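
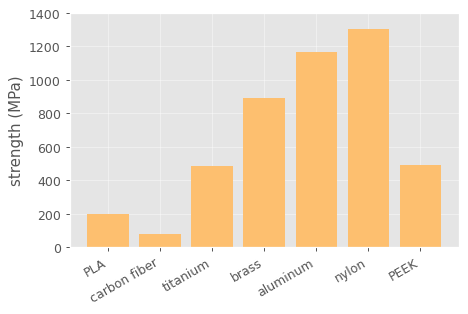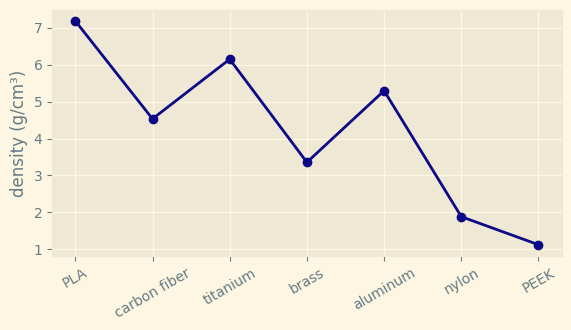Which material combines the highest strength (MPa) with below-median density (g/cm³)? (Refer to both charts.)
Chart 2 median density (g/cm³) ≈ 5; below-median materials: brass, nylon, PEEK. Among those, nylon has the highest strength (MPa) (≈ 1400).

nylon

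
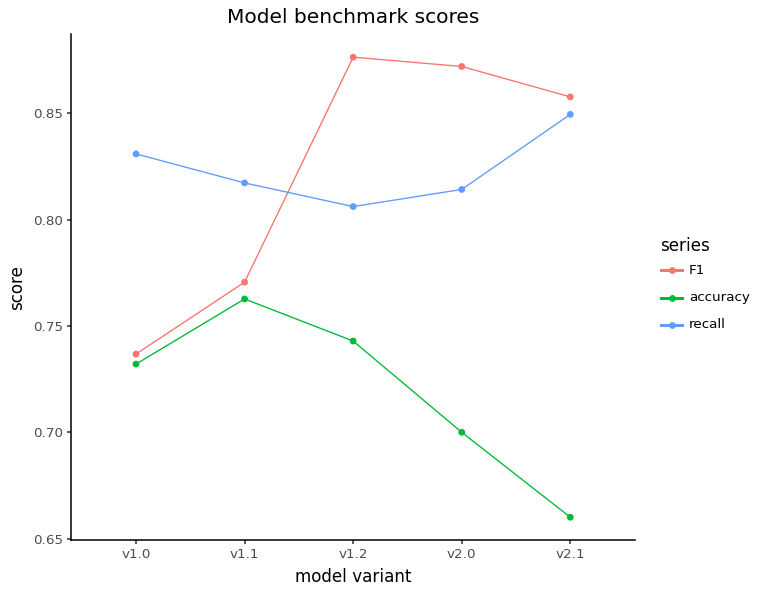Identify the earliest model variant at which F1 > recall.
v1.1: F1 ≈ 0.78 vs recall ≈ 0.82 (not yet); v1.2: F1 ≈ 0.88 vs recall ≈ 0.80 (first crossover).

v1.2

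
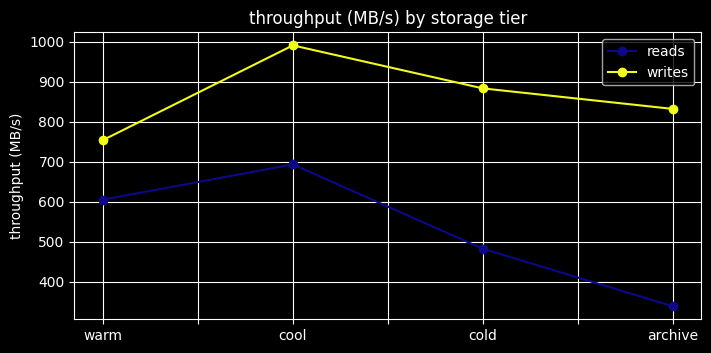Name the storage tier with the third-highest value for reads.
cold

Top 4 for reads: cool ≈ 700, warm ≈ 600, cold ≈ 500, archive ≈ 300.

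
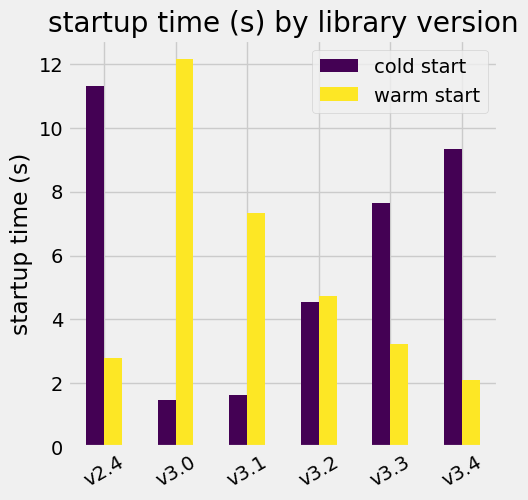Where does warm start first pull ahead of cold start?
v3.0

v2.4: warm start ≈ 2 vs cold start ≈ 12 (not yet); v3.0: warm start ≈ 12 vs cold start ≈ 2 (first crossover).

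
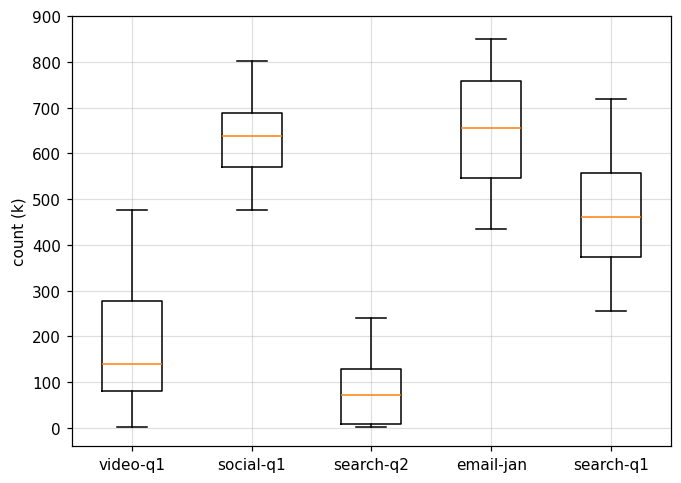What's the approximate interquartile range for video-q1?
Q3 ≈ 300, Q1 ≈ 100; IQR ≈ 200.

≈ 200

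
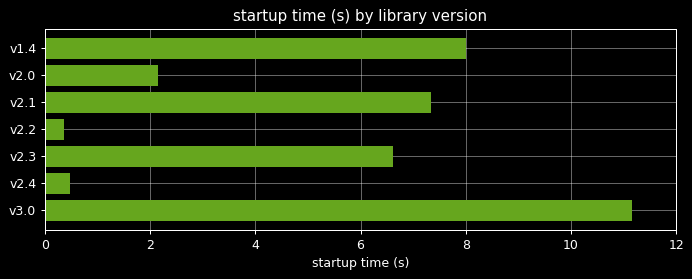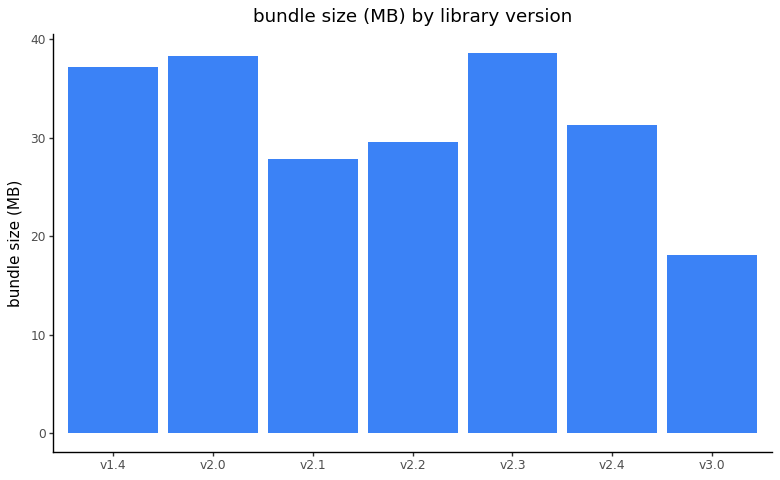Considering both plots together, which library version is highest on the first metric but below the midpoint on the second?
v3.0

Chart 2 median bundle size (MB) ≈ 30; below-median library versions: v2.1, v2.2, v3.0. Among those, v3.0 has the highest startup time (s) (≈ 12).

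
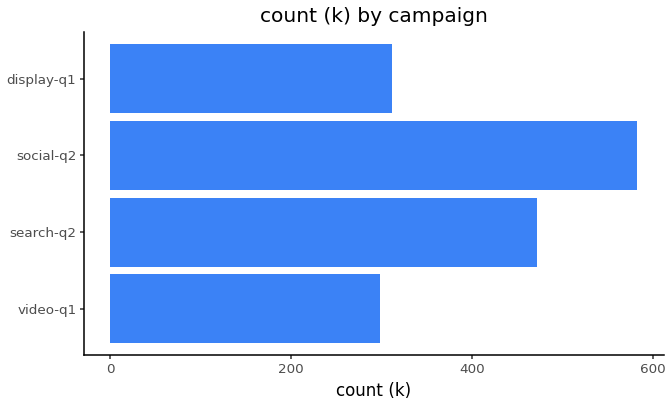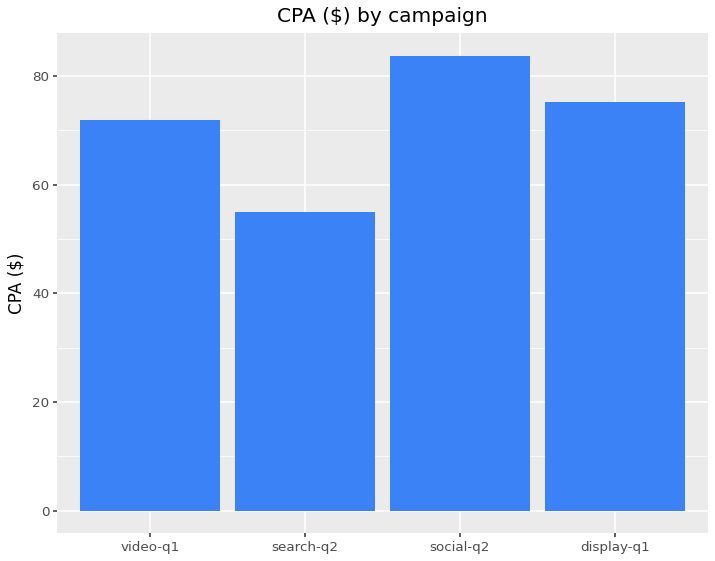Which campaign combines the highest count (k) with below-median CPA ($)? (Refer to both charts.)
Chart 2 median CPA ($) ≈ 70; below-median campaigns: video-q1, search-q2. Among those, search-q2 has the highest count (k) (≈ 500).

search-q2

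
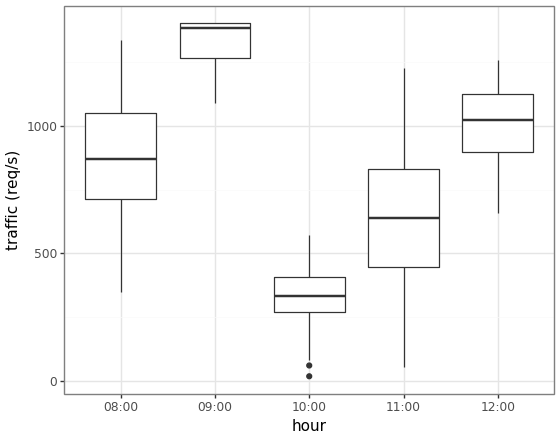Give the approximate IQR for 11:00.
Q3 ≈ 800, Q1 ≈ 400; IQR ≈ 400.

≈ 400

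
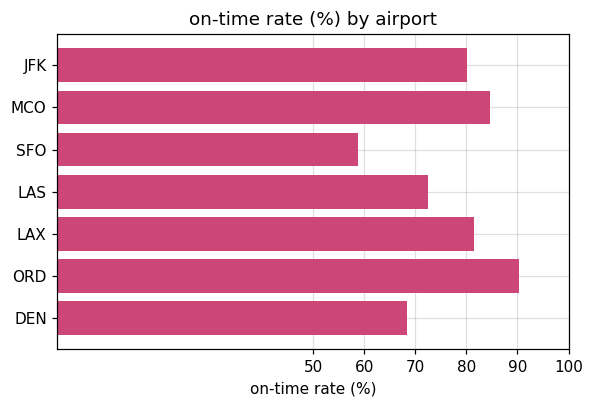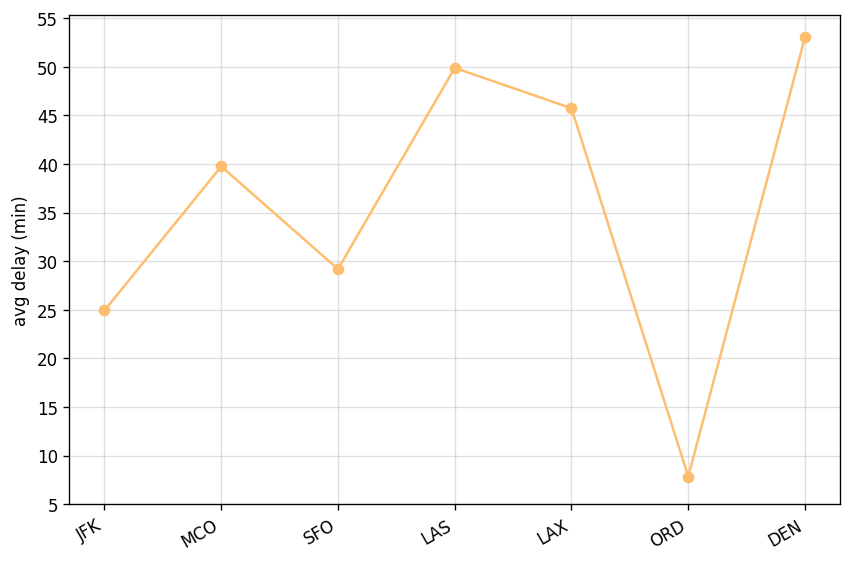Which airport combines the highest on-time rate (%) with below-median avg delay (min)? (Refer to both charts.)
ORD

Chart 2 median avg delay (min) ≈ 40; below-median airports: JFK, SFO, ORD. Among those, ORD has the highest on-time rate (%) (≈ 90).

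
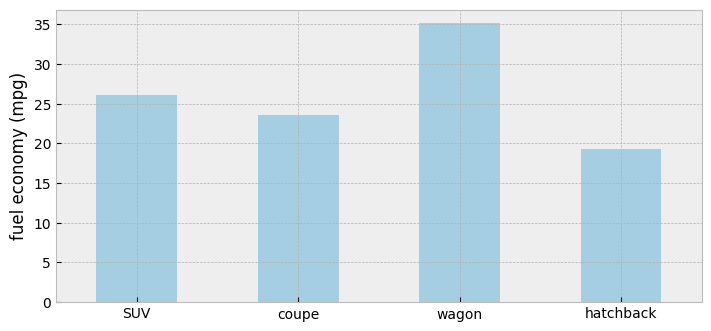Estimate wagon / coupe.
wagon ≈ 35, coupe ≈ 25; 35/25 ≈ 1.4.

≈ 1.4×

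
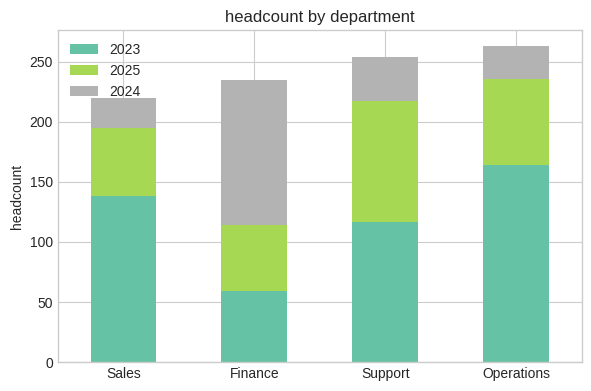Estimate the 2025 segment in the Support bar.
≈ 100

2025 top ≈ 225, bottom ≈ 125; segment ≈ 100.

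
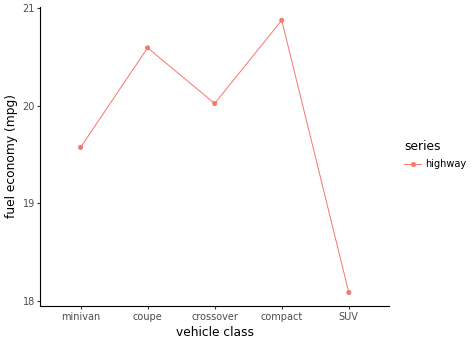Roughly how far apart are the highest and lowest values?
Max compact ≈ 21.0, min SUV ≈ 18.0; range ≈ 3.0.

≈ 3.0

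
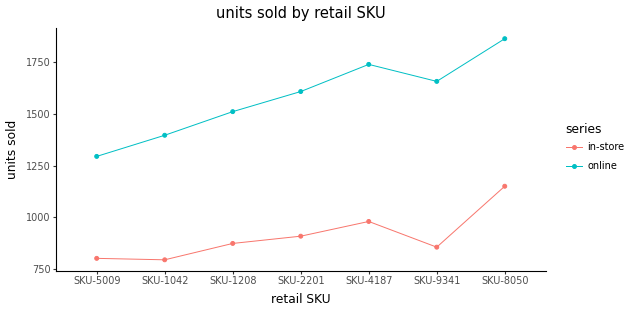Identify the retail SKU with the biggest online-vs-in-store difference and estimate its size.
SKU-9341: online ≈ 1700, in-store ≈ 900 → gap ≈ 800. Next-largest (SKU-4187) is only ≈ 700.

SKU-9341, ≈ 800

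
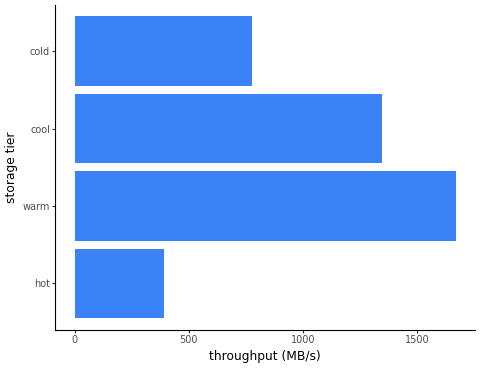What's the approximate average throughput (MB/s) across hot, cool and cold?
(400 + 1400 + 800) / 3 ≈ 867.

≈ 867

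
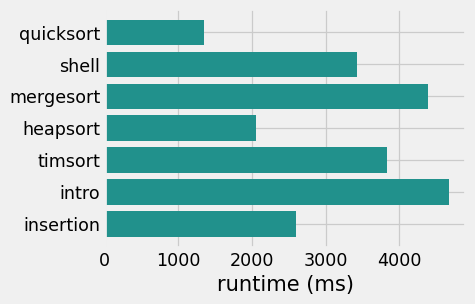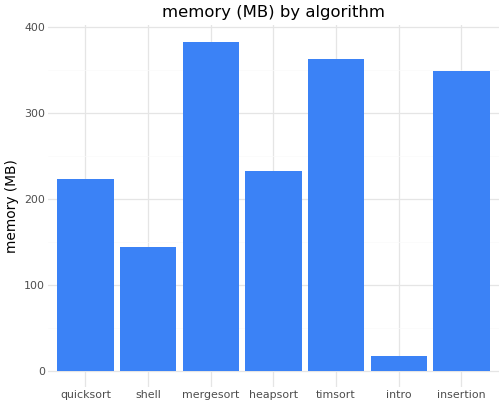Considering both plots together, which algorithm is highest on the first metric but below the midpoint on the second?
Chart 2 median memory (MB) ≈ 250; below-median algorithms: quicksort, shell, intro. Among those, intro has the highest runtime (ms) (≈ 4500).

intro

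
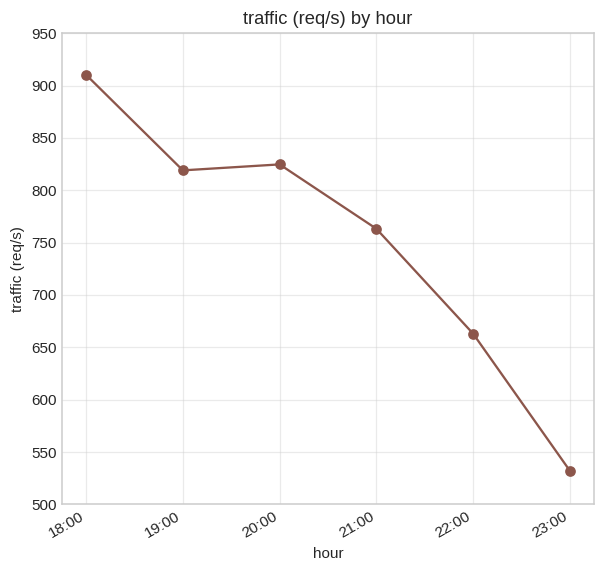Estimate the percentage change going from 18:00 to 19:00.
≈ -11.1%

18:00 ≈ 900, 19:00 ≈ 800; (800 − 900) / 900 ≈ -11.1%.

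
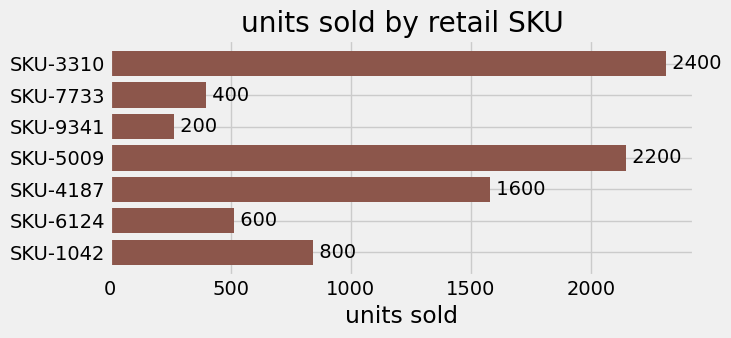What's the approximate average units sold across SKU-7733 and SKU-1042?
(400 + 800) / 2 ≈ 600.

≈ 600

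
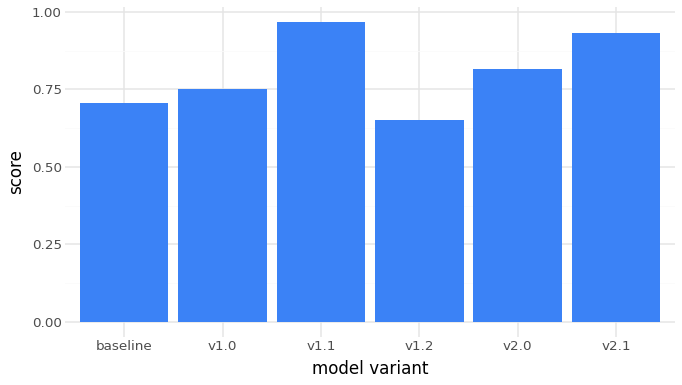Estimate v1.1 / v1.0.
v1.1 ≈ 1.0, v1.0 ≈ 0.8; 1.0/0.8 ≈ 1.25.

≈ 1.25×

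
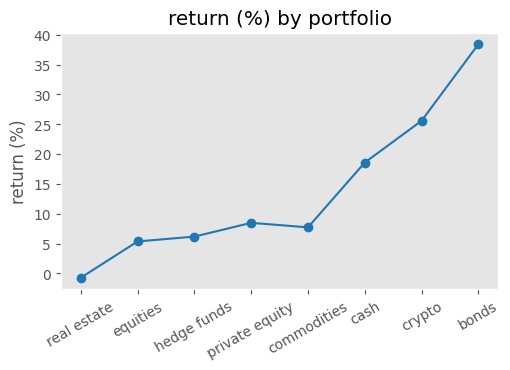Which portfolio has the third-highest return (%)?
Top 4: bonds ≈ 40, crypto ≈ 25, cash ≈ 20, private equity ≈ 10.

cash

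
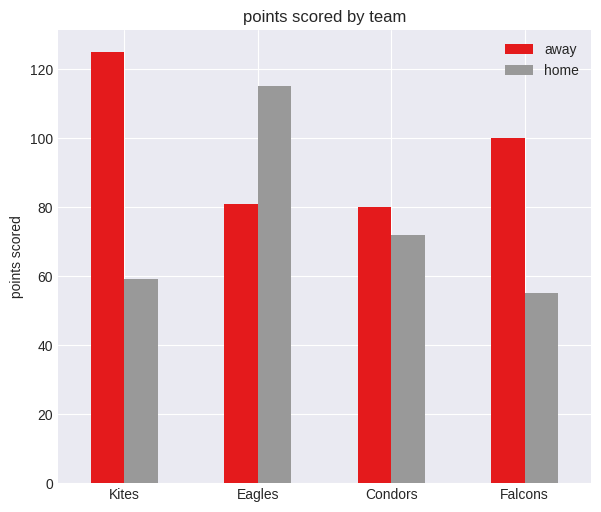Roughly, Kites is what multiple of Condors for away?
Kites ≈ 120, Condors ≈ 80; 120/80 ≈ 1.5.

≈ 1.5×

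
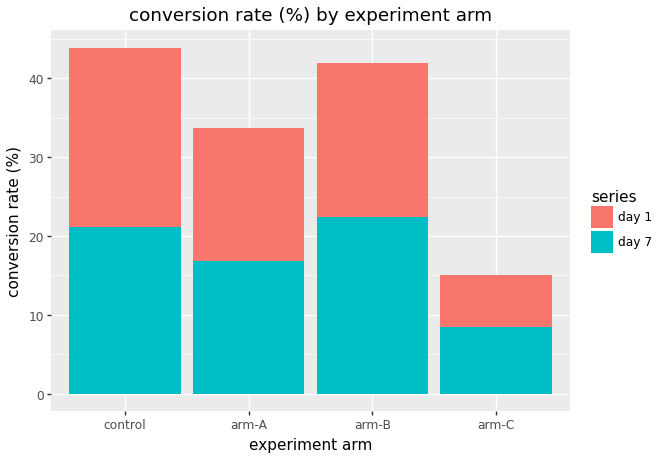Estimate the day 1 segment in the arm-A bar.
≈ 20

day 1 top ≈ 35, bottom ≈ 15; segment ≈ 20.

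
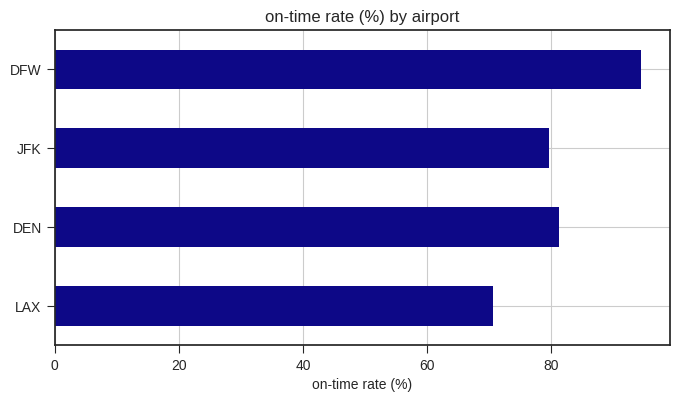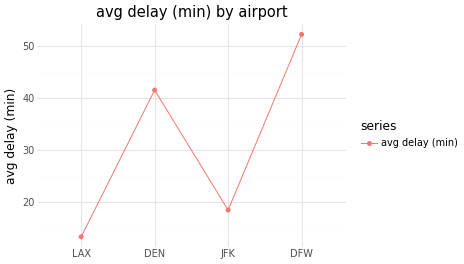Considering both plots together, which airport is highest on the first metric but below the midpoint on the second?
Chart 2 median avg delay (min) ≈ 30; below-median airports: LAX, JFK. Among those, JFK has the highest on-time rate (%) (≈ 80).

JFK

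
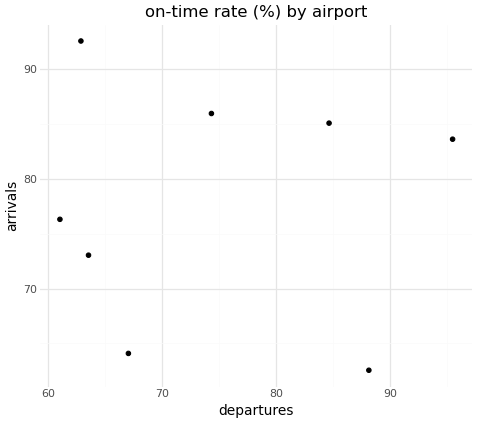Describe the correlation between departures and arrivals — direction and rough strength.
no clear correlation

Points are roughly uncorrelated; weak (|r| ≈ 0.0).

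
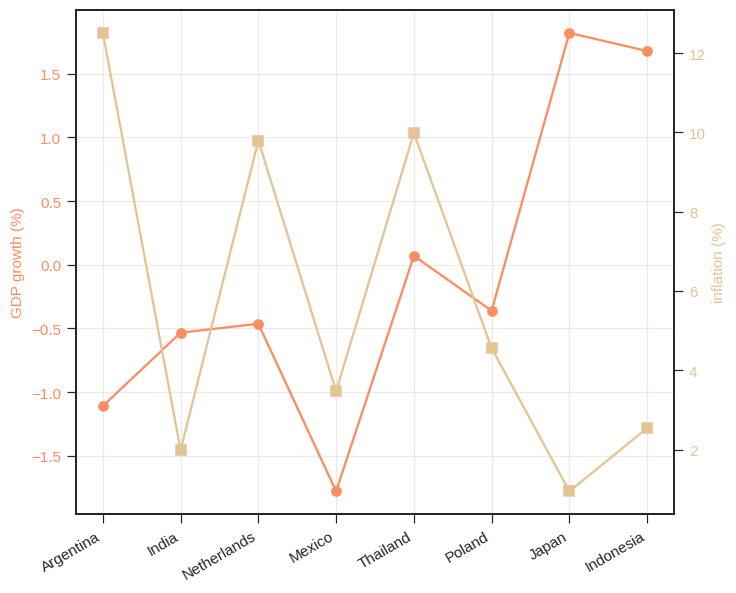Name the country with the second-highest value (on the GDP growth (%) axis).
Top 3 (on the GDP growth (%) axis): Japan ≈ 2.0, Indonesia ≈ 1.5, Thailand ≈ 0.0.

Indonesia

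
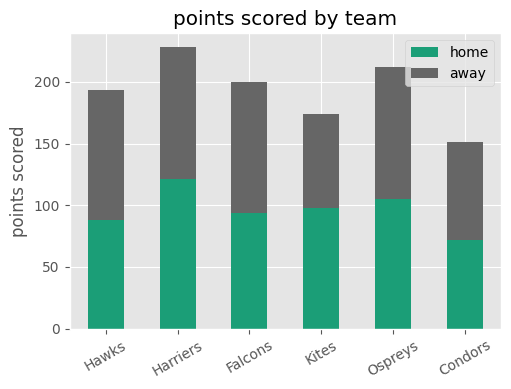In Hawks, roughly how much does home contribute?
≈ 80

home top ≈ 80, bottom ≈ 0; segment ≈ 80.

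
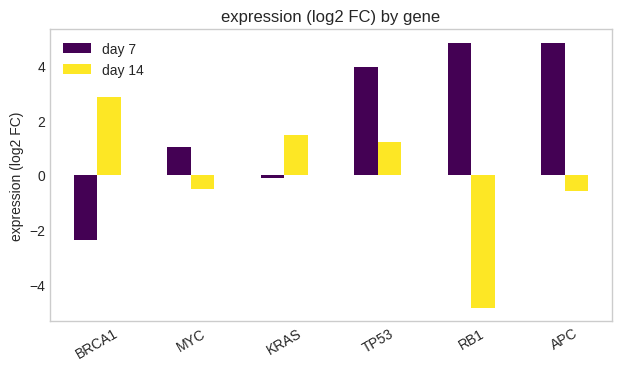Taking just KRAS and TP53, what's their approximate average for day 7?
≈ 2

(0 + 4) / 2 ≈ 2.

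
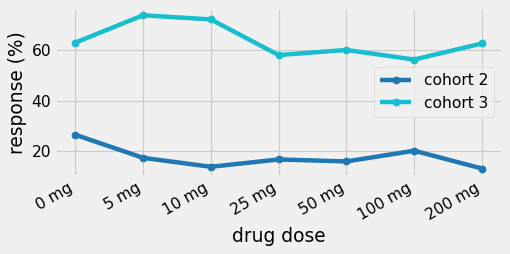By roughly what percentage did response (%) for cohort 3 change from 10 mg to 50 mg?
10 mg ≈ 70, 50 mg ≈ 60; (60 − 70) / 70 ≈ -14.3%.

≈ -14.3%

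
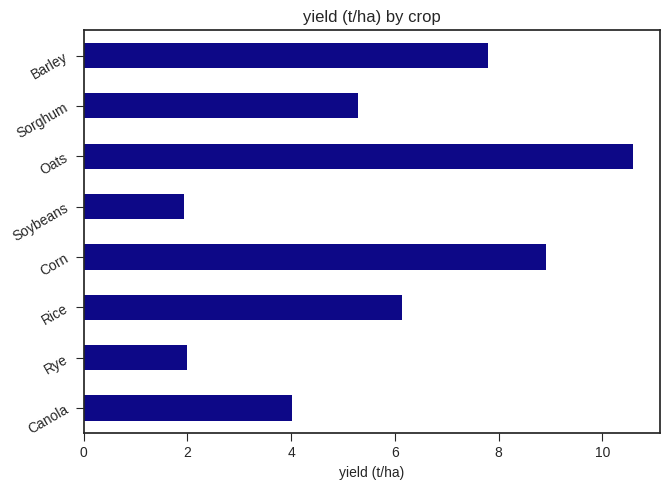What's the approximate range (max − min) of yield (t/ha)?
≈ 9

Max Oats ≈ 11, min Soybeans ≈ 2; range ≈ 9.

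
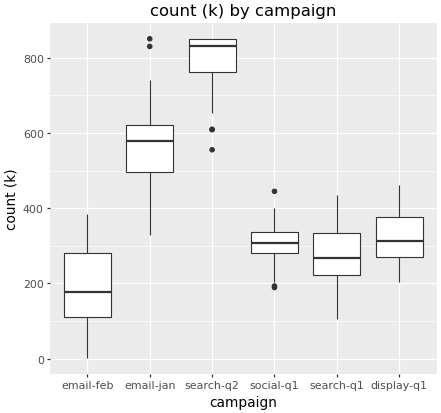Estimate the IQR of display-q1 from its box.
Q3 ≈ 400, Q1 ≈ 300; IQR ≈ 100.

≈ 100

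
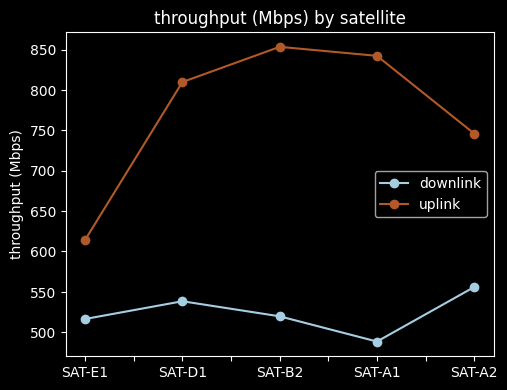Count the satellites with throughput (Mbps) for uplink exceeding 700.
4

Above 700: SAT-D1, SAT-B2, SAT-A1, SAT-A2.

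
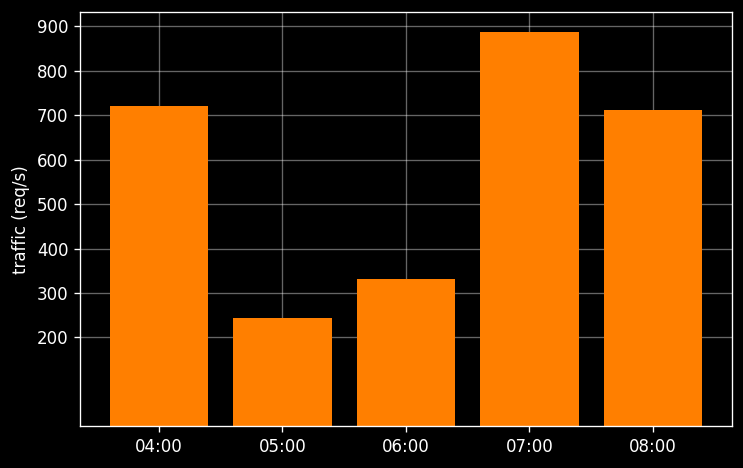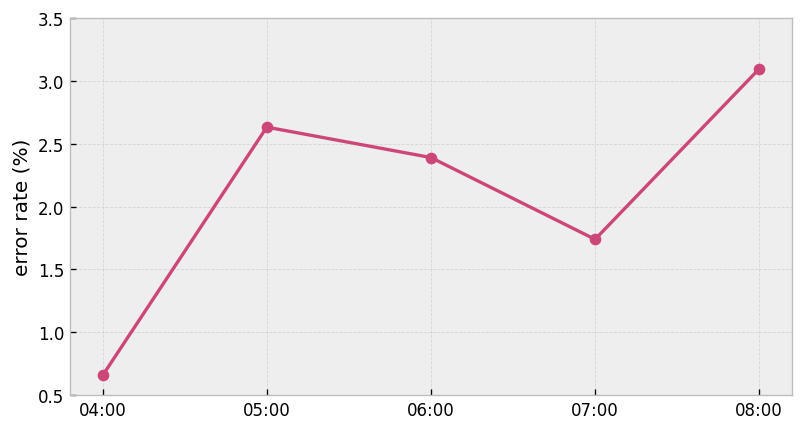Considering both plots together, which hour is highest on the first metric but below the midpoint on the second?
Chart 2 median error rate (%) ≈ 2.5; below-median hours: 04:00, 07:00. Among those, 07:00 has the highest traffic (req/s) (≈ 900).

07:00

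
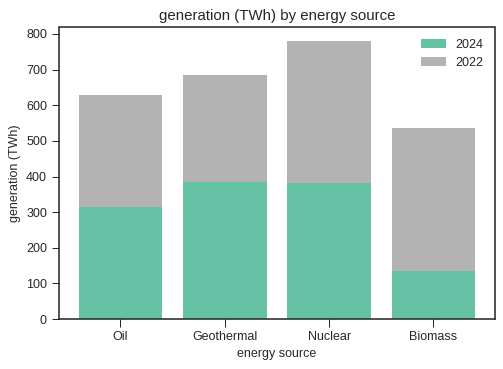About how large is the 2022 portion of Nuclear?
≈ 400

2022 top ≈ 800, bottom ≈ 400; segment ≈ 400.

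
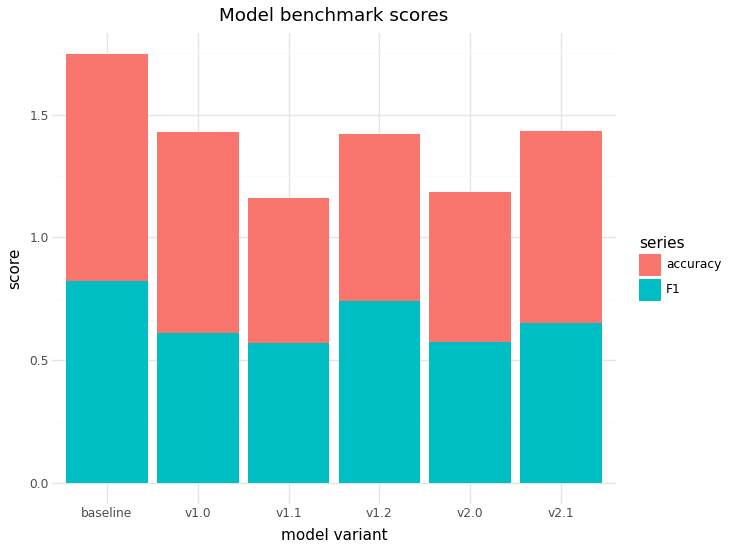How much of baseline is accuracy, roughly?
accuracy top ≈ 1.8, bottom ≈ 0.8; segment ≈ 1.0.

≈ 1.0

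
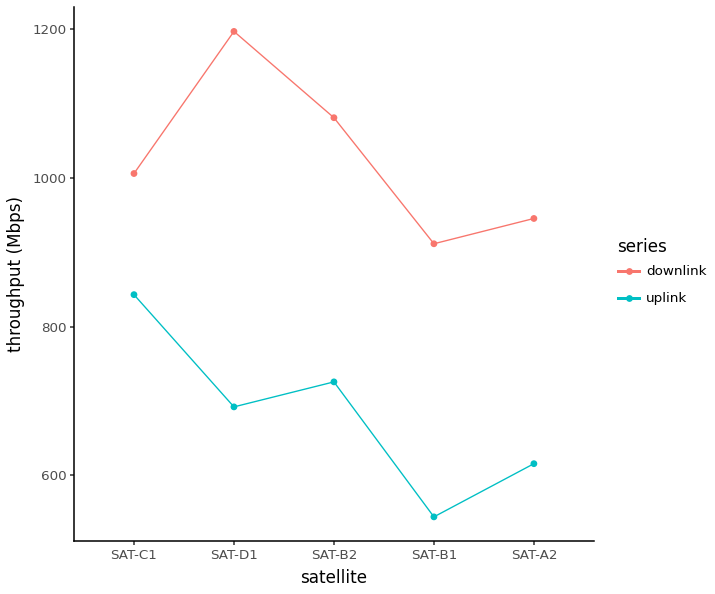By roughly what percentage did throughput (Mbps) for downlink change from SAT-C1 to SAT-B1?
SAT-C1 ≈ 1000, SAT-B1 ≈ 900; (900 − 1000) / 1000 ≈ -10%.

≈ -10%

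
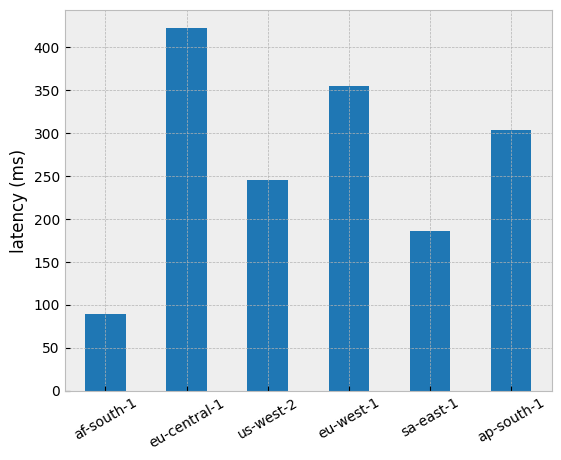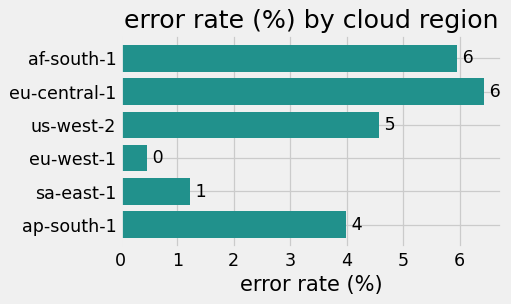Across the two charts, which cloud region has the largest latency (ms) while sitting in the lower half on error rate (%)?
eu-west-1

Chart 2 median error rate (%) ≈ 4; below-median cloud regions: eu-west-1, sa-east-1, ap-south-1. Among those, eu-west-1 has the highest latency (ms) (≈ 350).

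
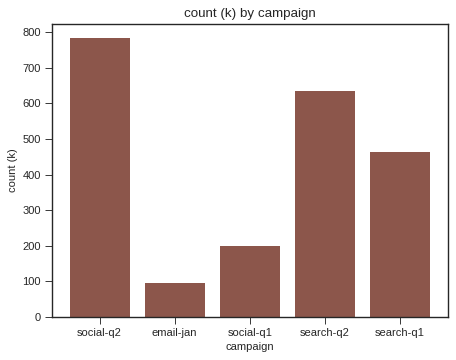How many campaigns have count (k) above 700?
1

Above 700: social-q2.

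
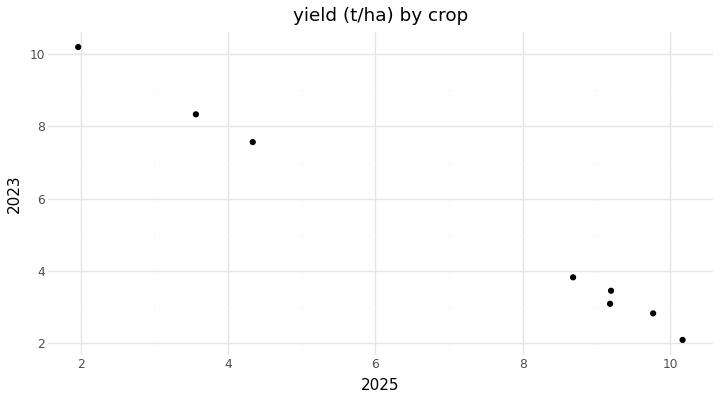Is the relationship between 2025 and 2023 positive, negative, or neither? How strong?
negative, strong

Points are negatively correlated; strong (|r| ≈ 1.0).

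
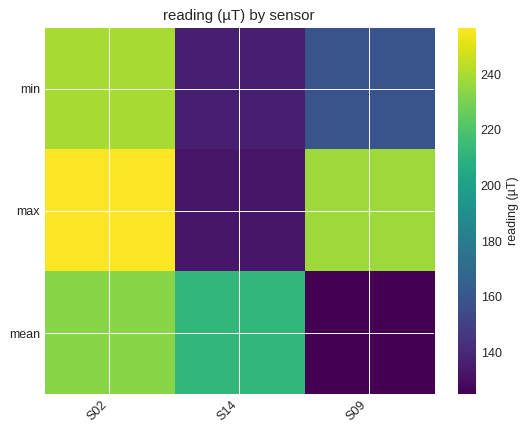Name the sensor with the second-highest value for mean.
Top 3 for mean: S02 ≈ 240, S14 ≈ 220, S09 ≈ 120.

S14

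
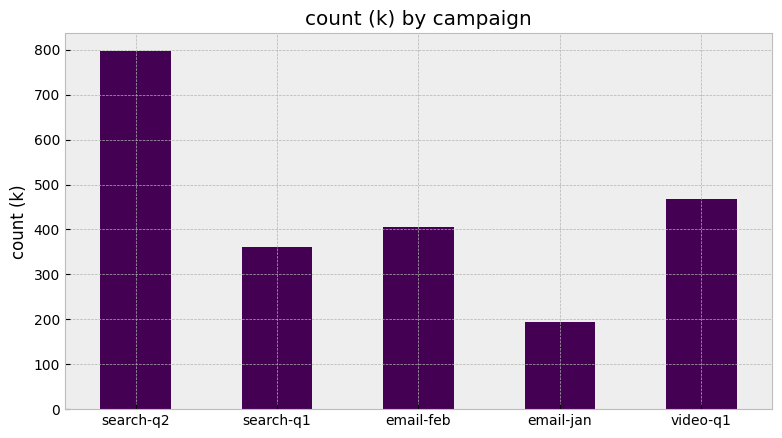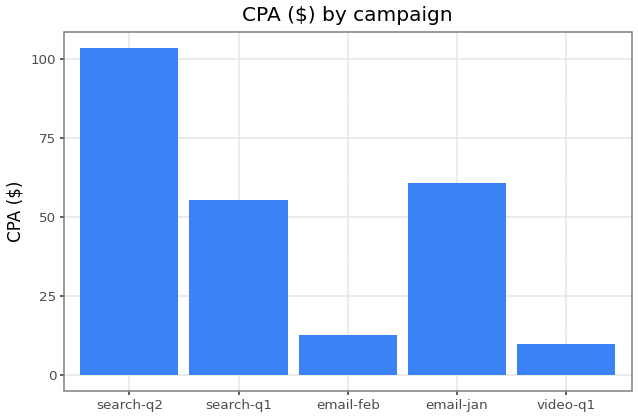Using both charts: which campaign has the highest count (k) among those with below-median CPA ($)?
video-q1

Chart 2 median CPA ($) ≈ 60; below-median campaigns: email-feb, video-q1. Among those, video-q1 has the highest count (k) (≈ 500).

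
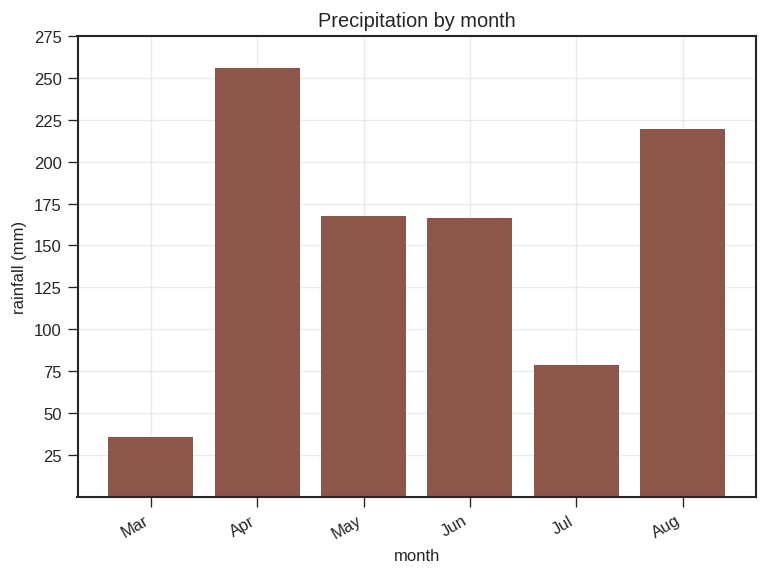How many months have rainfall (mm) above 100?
Above 100: Apr, May, Jun, Aug.

4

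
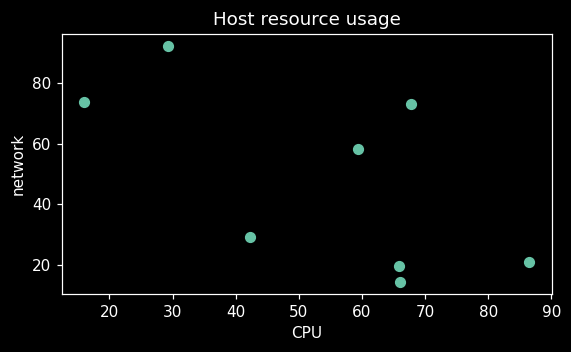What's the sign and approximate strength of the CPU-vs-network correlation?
Points are negatively correlated; moderate (|r| ≈ 0.6).

negative, moderate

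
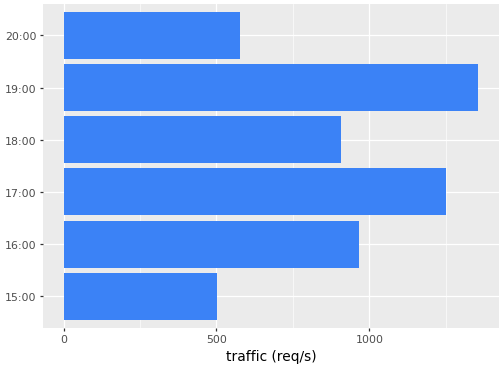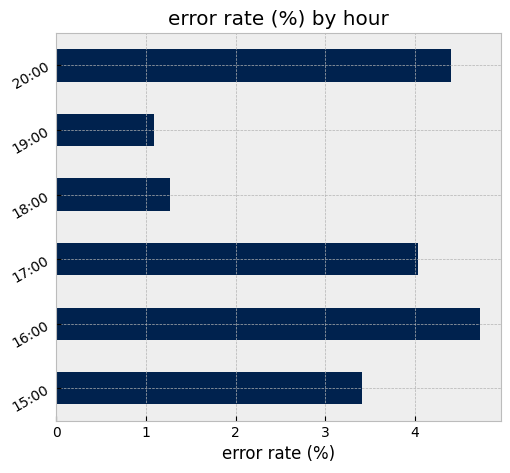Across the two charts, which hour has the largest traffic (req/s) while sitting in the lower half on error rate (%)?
Chart 2 median error rate (%) ≈ 3.5; below-median hours: 15:00, 18:00, 19:00. Among those, 19:00 has the highest traffic (req/s) (≈ 1400).

19:00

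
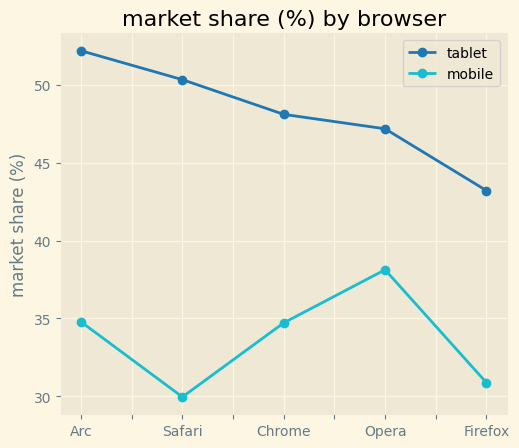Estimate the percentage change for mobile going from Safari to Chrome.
Safari ≈ 30, Chrome ≈ 34; (34 − 30) / 30 ≈ +13.3%.

≈ +13.3%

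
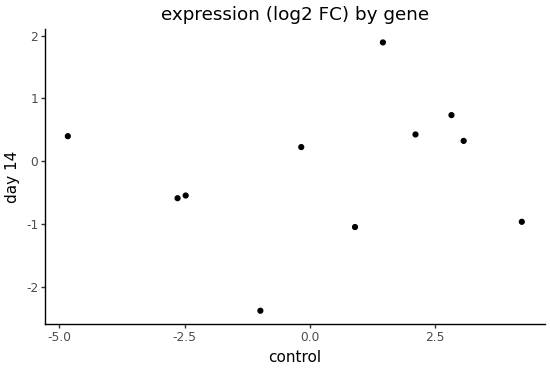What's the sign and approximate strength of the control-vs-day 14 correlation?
Points are roughly uncorrelated; weak (|r| ≈ 0.2).

no clear correlation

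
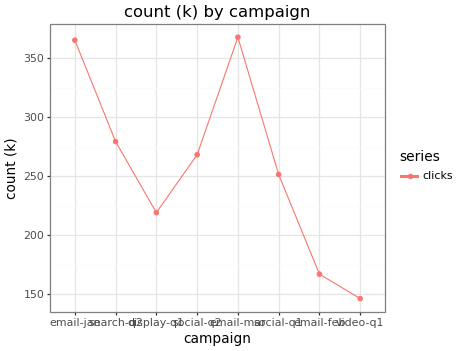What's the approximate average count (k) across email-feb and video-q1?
≈ 150

(160 + 140) / 2 ≈ 150.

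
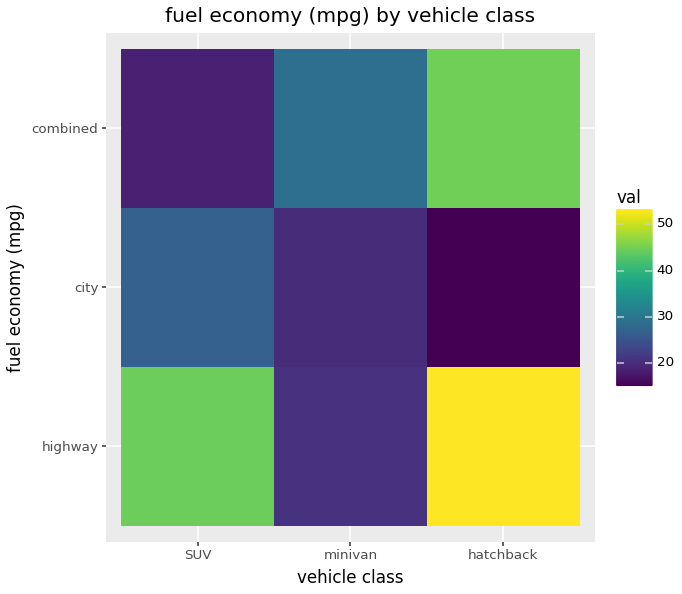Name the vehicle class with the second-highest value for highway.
Top 3 for highway: hatchback ≈ 55, SUV ≈ 45, minivan ≈ 20.

SUV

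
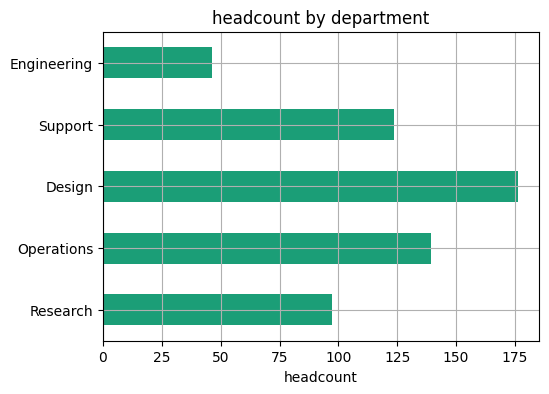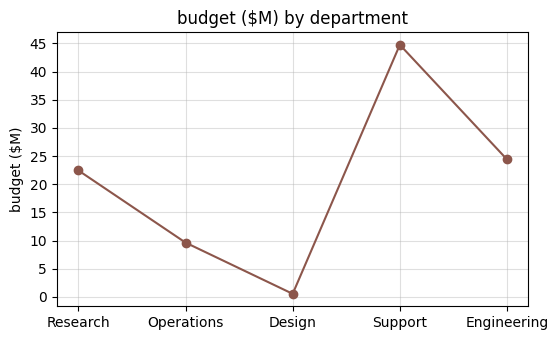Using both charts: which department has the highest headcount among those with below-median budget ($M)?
Chart 2 median budget ($M) ≈ 20; below-median departments: Operations, Design. Among those, Design has the highest headcount (≈ 180).

Design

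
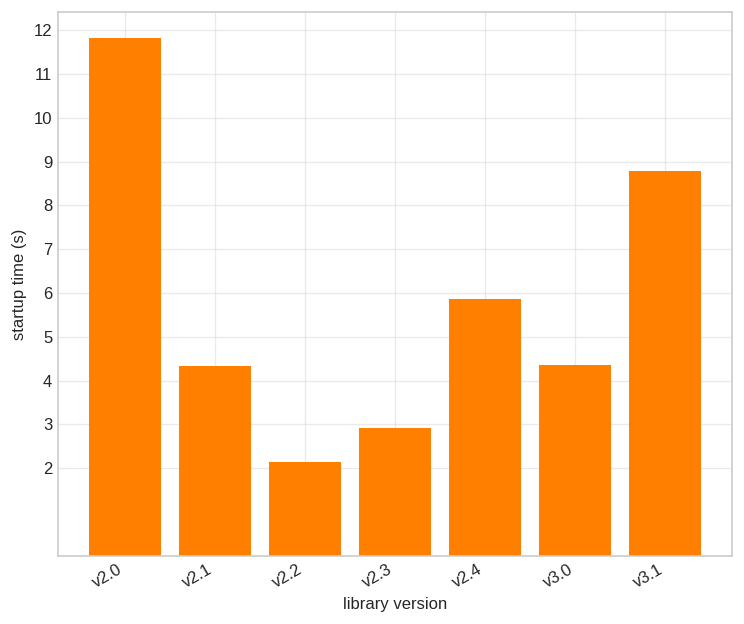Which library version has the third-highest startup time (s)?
Top 4: v2.0 ≈ 12, v3.1 ≈ 9, v2.4 ≈ 6, v3.0 ≈ 4.

v2.4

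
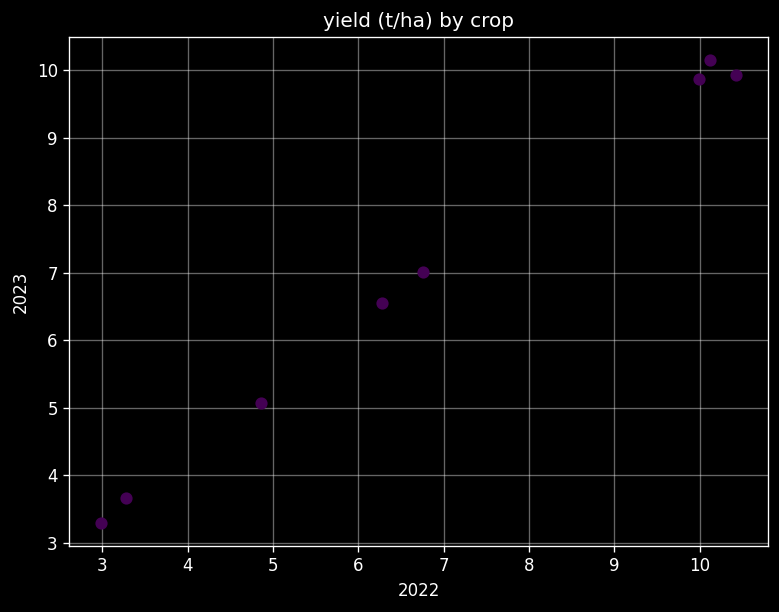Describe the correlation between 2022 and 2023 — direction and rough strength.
Points are positively correlated; strong (|r| ≈ 1.0).

positive, strong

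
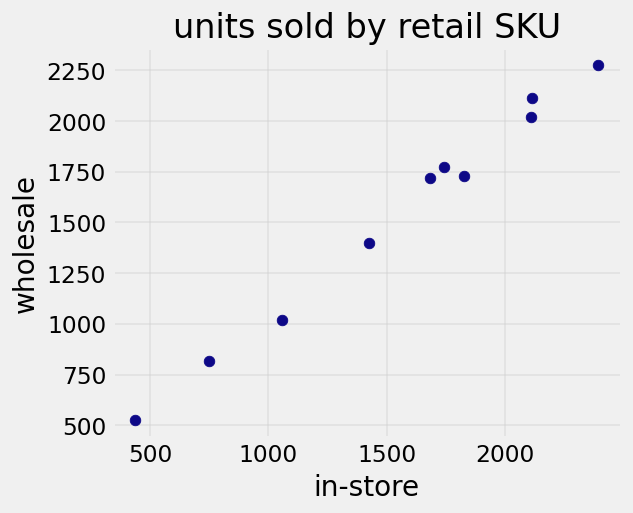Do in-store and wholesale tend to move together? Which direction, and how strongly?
Points are positively correlated; strong (|r| ≈ 1.0).

positive, strong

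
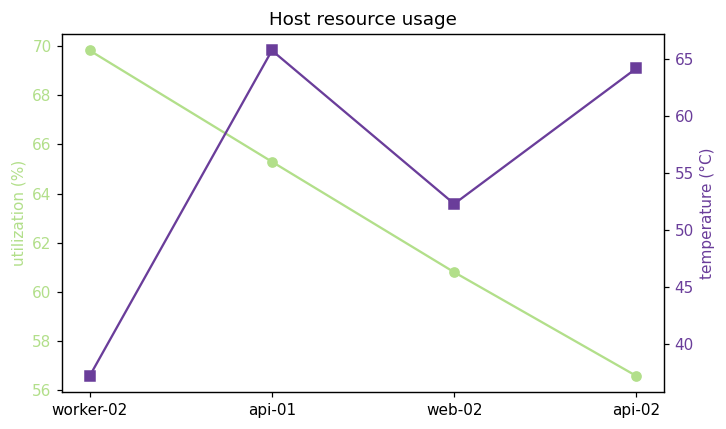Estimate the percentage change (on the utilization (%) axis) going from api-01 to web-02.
≈ -9.1%

api-01 ≈ 66, web-02 ≈ 60; (60 − 66) / 66 ≈ -9.1%.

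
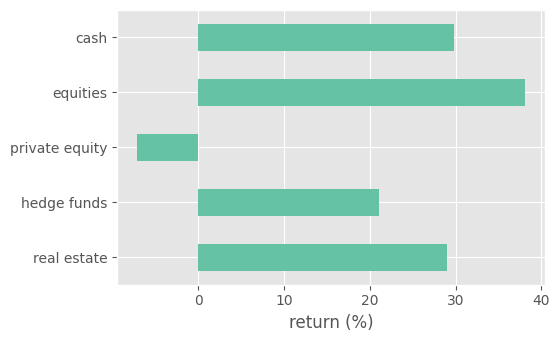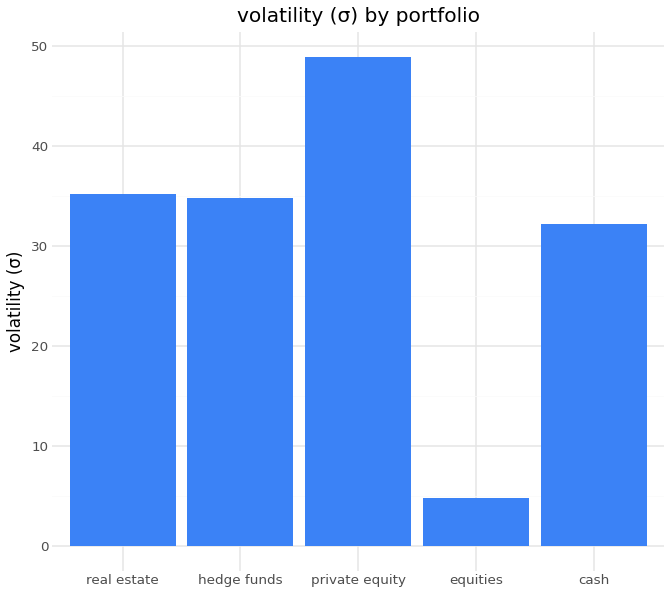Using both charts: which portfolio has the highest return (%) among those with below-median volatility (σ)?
equities

Chart 2 median volatility (σ) ≈ 35; below-median portfolios: equities, cash. Among those, equities has the highest return (%) (≈ 40).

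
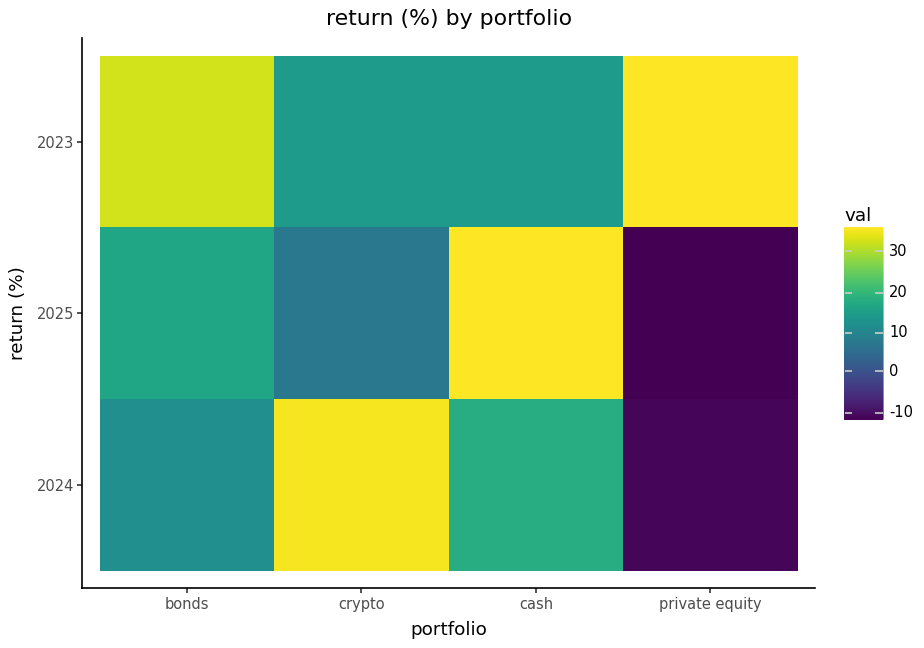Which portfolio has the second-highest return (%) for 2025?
bonds

Top 3 for 2025: cash ≈ 35, bonds ≈ 15, crypto ≈ 5.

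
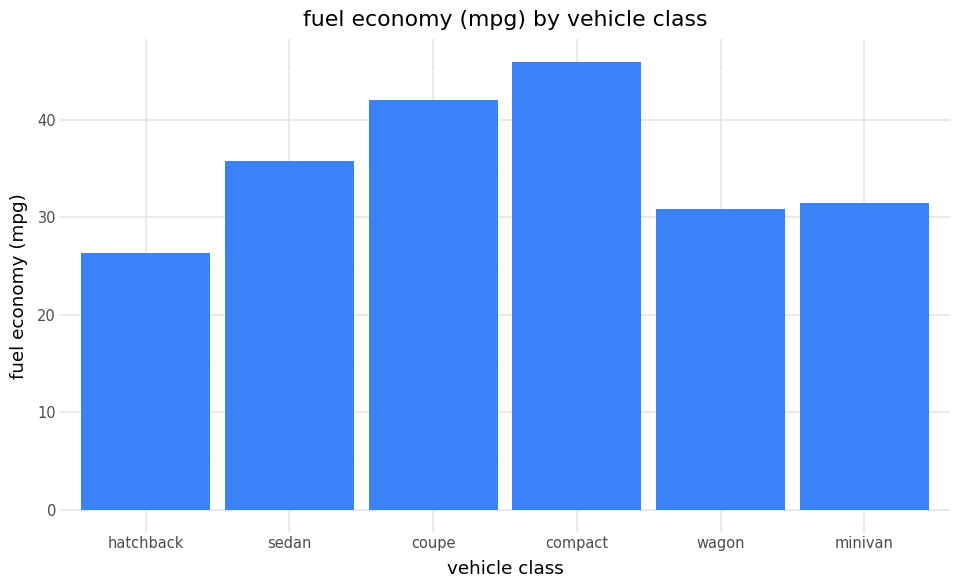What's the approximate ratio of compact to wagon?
≈ 1.5×

compact ≈ 45, wagon ≈ 30; 45/30 ≈ 1.5.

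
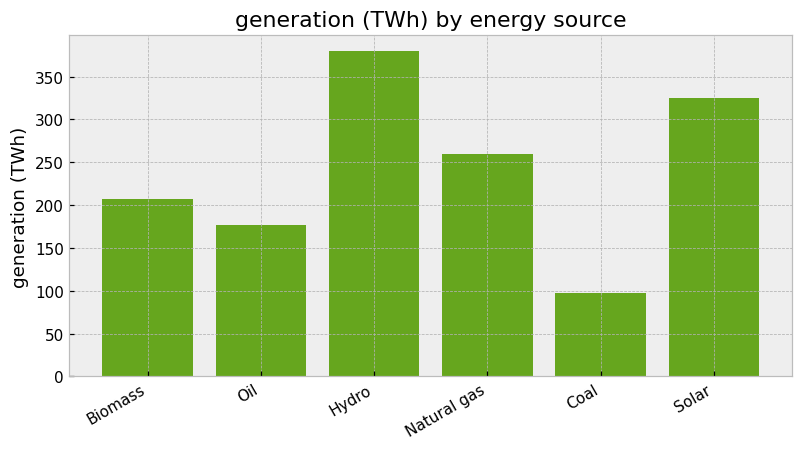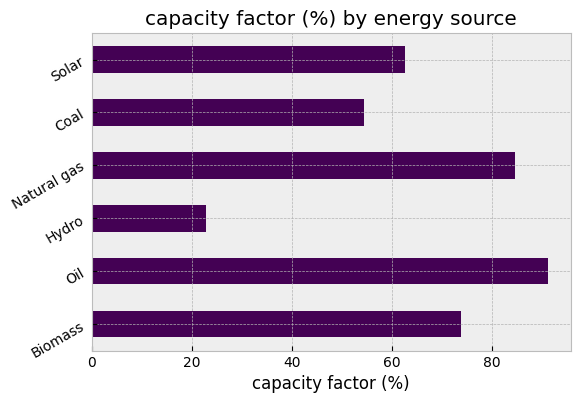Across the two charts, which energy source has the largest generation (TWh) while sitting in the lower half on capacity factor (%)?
Hydro

Chart 2 median capacity factor (%) ≈ 70; below-median energy sources: Hydro, Coal, Solar. Among those, Hydro has the highest generation (TWh) (≈ 400).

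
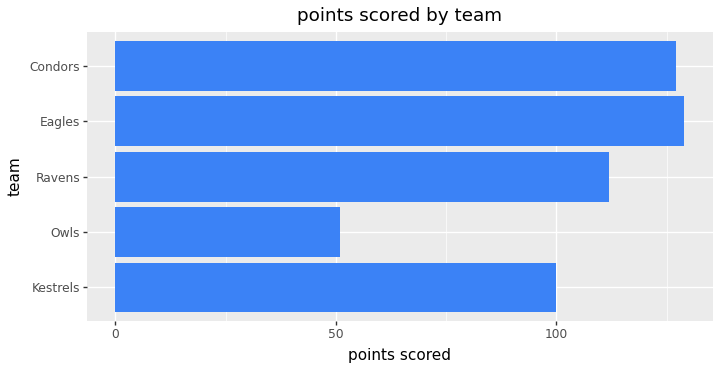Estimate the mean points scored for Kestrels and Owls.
≈ 80

(100 + 60) / 2 ≈ 80.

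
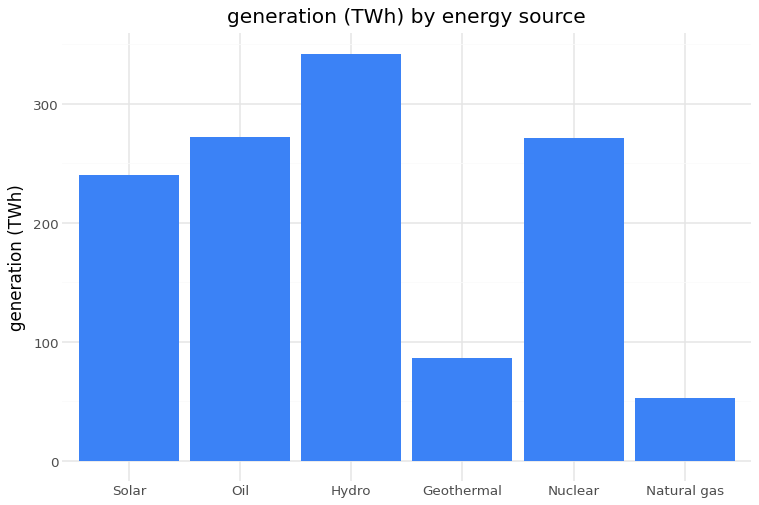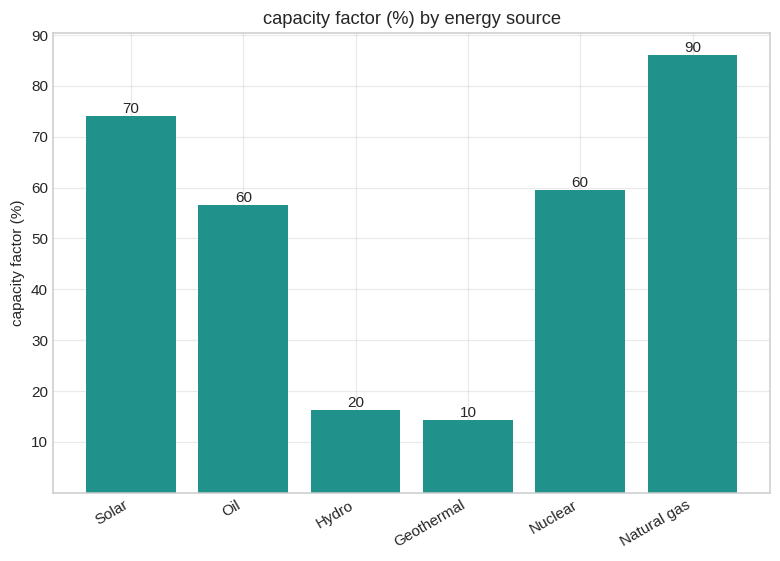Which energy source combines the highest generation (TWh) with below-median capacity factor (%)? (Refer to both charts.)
Hydro

Chart 2 median capacity factor (%) ≈ 60; below-median energy sources: Oil, Hydro, Geothermal. Among those, Hydro has the highest generation (TWh) (≈ 350).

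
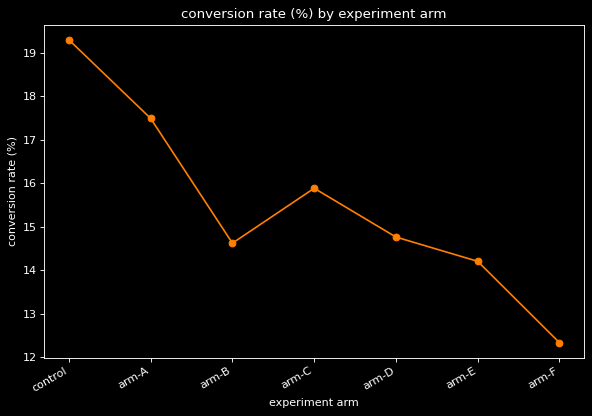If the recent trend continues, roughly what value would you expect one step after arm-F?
Last three: 15, 14, 12 → slope ≈ -1.5/step → next ≈ 10.5.

≈ 10.5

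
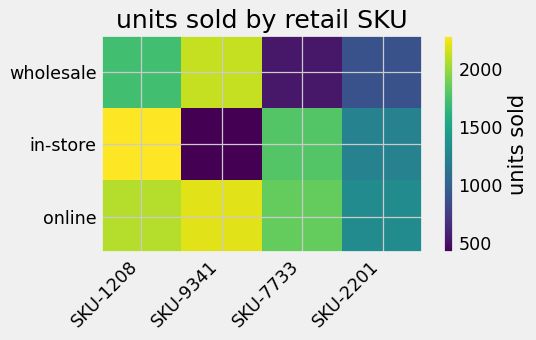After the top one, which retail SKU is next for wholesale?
Top 3 for wholesale: SKU-9341 ≈ 2200, SKU-1208 ≈ 1800, SKU-2201 ≈ 800.

SKU-1208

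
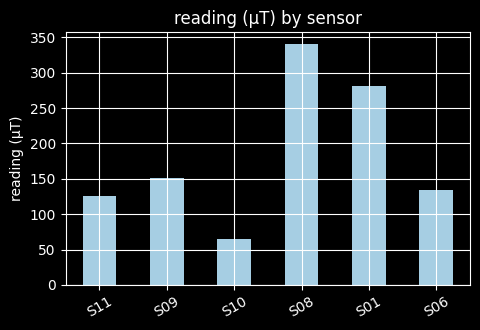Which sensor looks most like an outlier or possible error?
S08

S08 ≈ 350; the rest sit between ≈ 50 and ≈ 300.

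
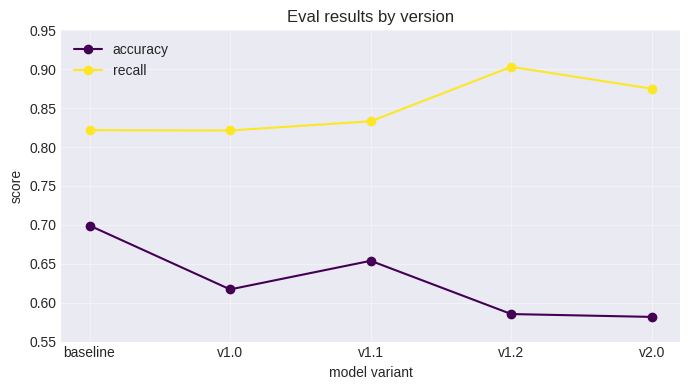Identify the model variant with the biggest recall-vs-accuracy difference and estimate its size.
v1.2, ≈ 0.30

v1.2: recall ≈ 0.90, accuracy ≈ 0.60 → gap ≈ 0.30. Next-largest (v2.0) is only ≈ 0.25.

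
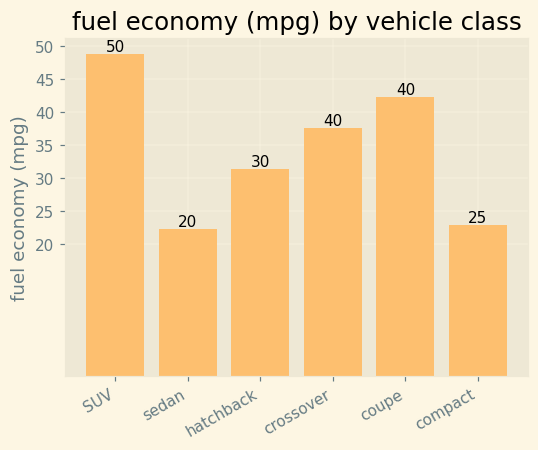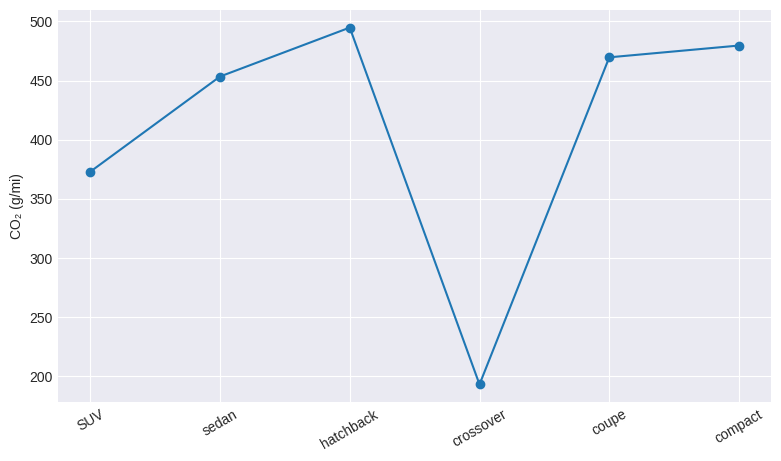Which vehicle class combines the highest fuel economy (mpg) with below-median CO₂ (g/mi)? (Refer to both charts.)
Chart 2 median CO₂ (g/mi) ≈ 450; below-median vehicle classes: SUV, sedan, crossover. Among those, SUV has the highest fuel economy (mpg) (≈ 50).

SUV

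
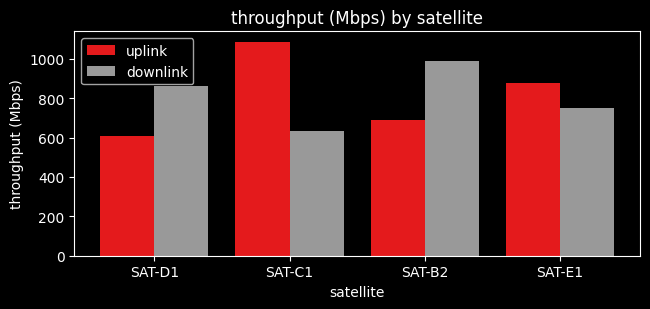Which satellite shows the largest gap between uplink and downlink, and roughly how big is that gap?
SAT-C1, ≈ 500 Mbps

SAT-C1: uplink ≈ 1100, downlink ≈ 600 → gap ≈ 500. Next-largest (SAT-B2) is only ≈ 300.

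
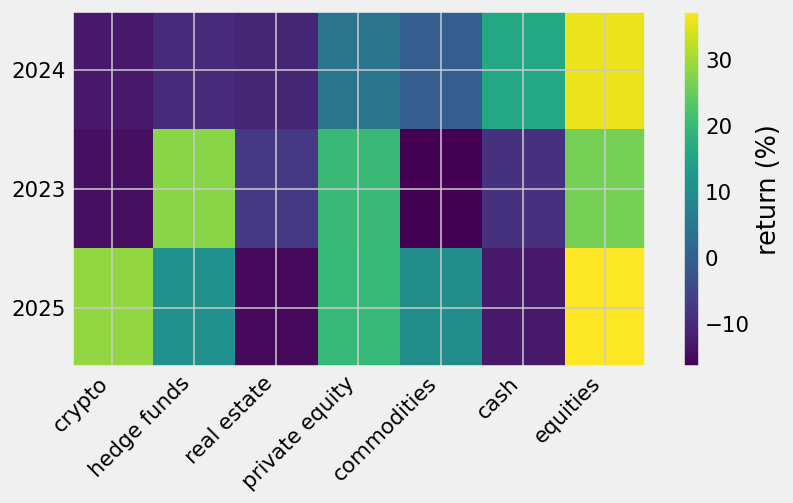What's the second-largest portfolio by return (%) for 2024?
cash

Top 3 for 2024: equities ≈ 35, cash ≈ 15, private equity ≈ 5.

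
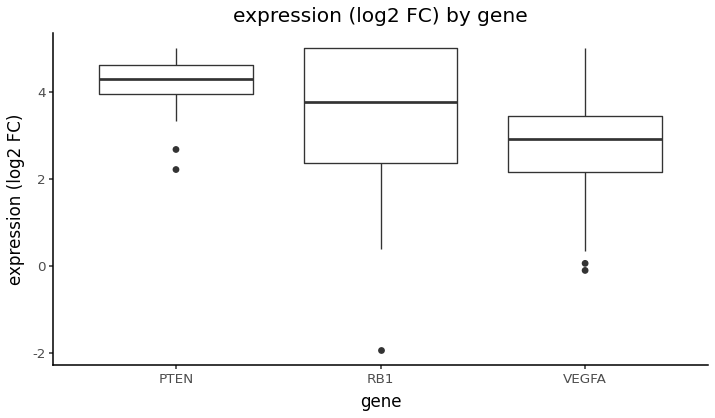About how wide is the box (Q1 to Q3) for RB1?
Q3 ≈ 5.0, Q1 ≈ 2.4; IQR ≈ 2.6.

≈ 2.6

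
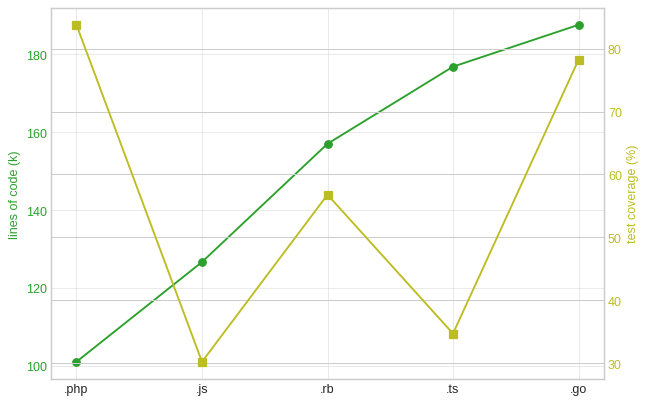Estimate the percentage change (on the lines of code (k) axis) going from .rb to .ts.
≈ +12.5%

.rb ≈ 160, .ts ≈ 180; (180 − 160) / 160 ≈ +12.5%.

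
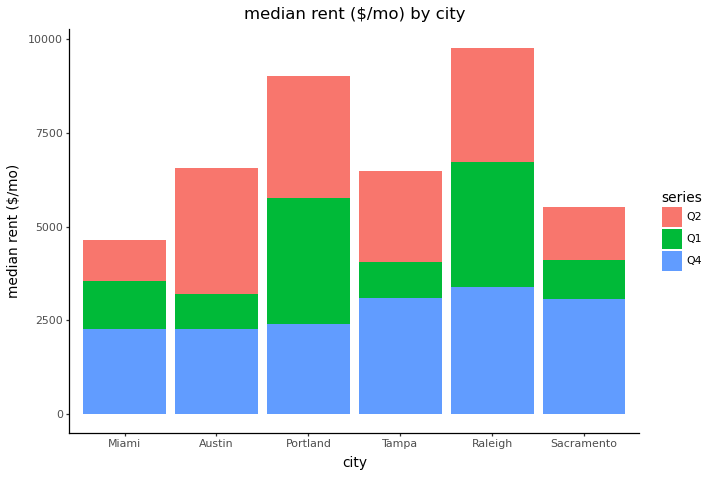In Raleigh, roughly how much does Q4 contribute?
Q4 top ≈ 3000, bottom ≈ 0; segment ≈ 3000.

≈ 3000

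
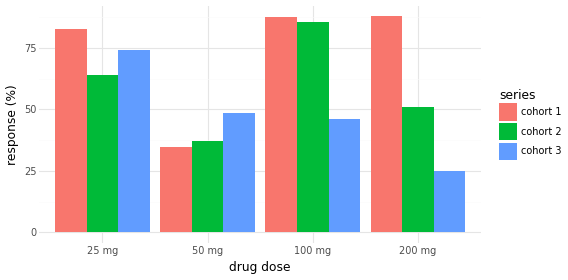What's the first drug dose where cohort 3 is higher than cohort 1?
50 mg

25 mg: cohort 3 ≈ 70 vs cohort 1 ≈ 80 (not yet); 50 mg: cohort 3 ≈ 50 vs cohort 1 ≈ 30 (first crossover).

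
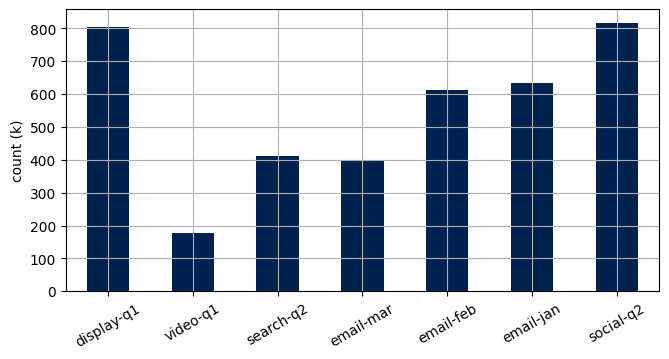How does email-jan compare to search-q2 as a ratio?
email-jan ≈ 600, search-q2 ≈ 400; 600/400 ≈ 1.5.

≈ 1.5×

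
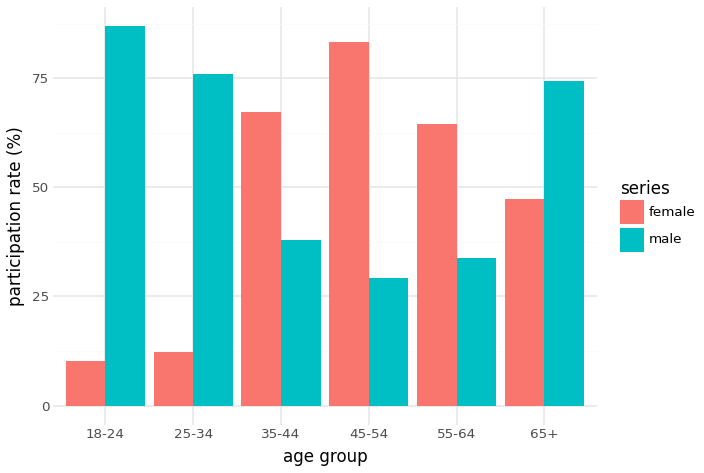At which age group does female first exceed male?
35-44

25-34: female ≈ 10 vs male ≈ 80 (not yet); 35-44: female ≈ 70 vs male ≈ 40 (first crossover).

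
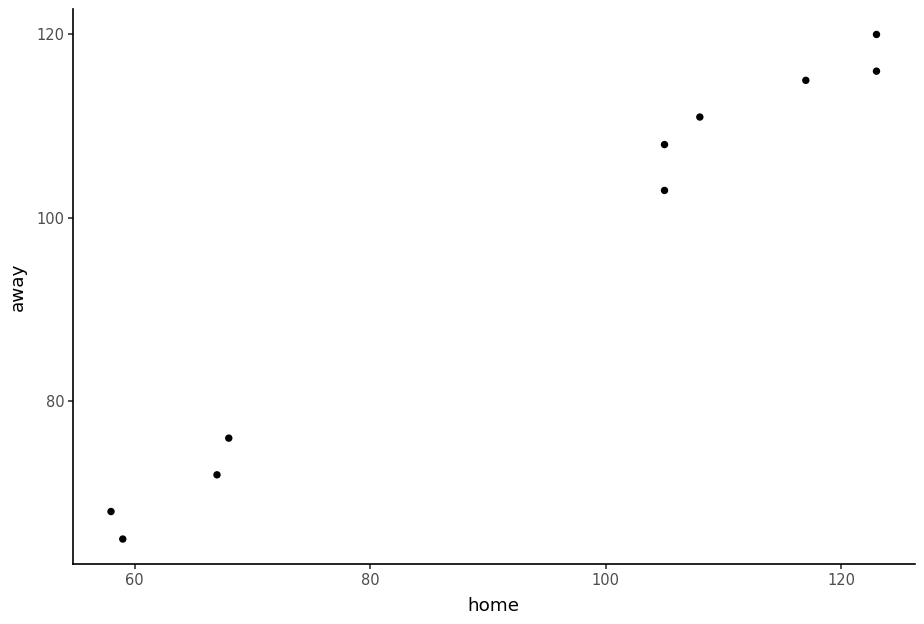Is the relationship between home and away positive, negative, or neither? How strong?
positive, strong

Points are positively correlated; strong (|r| ≈ 1.0).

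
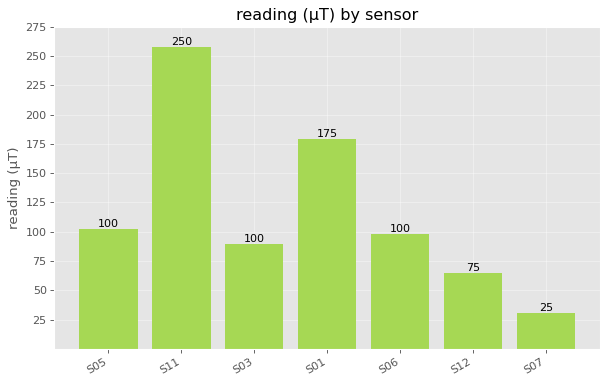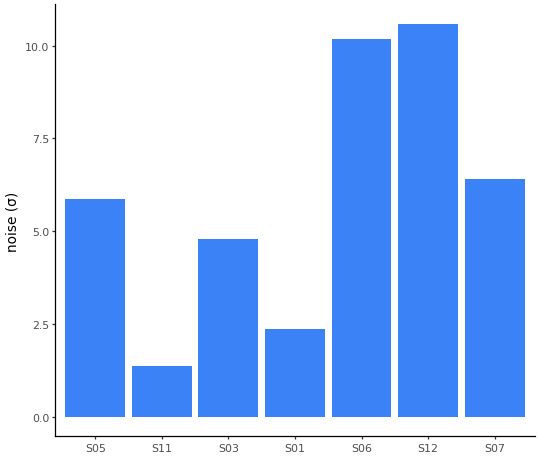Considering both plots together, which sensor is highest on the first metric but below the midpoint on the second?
S11

Chart 2 median noise (σ) ≈ 6; below-median sensors: S11, S03, S01. Among those, S11 has the highest reading (µT) (≈ 250).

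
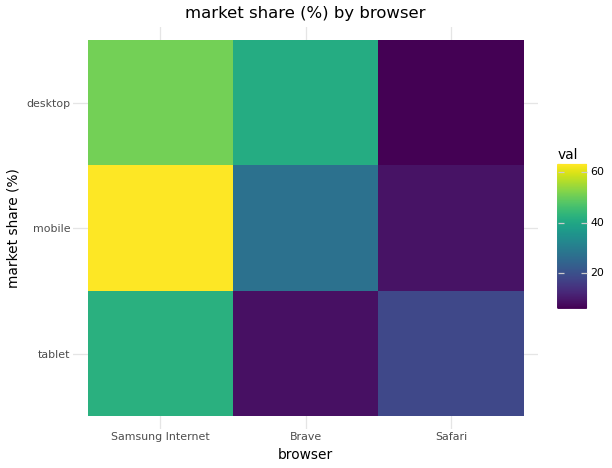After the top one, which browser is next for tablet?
Top 3 for tablet: Samsung Internet ≈ 40, Safari ≈ 20, Brave ≈ 10.

Safari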